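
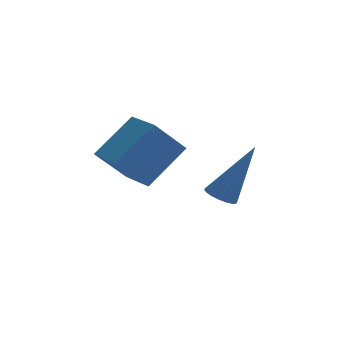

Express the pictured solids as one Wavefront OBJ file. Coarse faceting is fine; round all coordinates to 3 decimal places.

v -4.614 -1.949 -0.852
v -3.658 -1.108 0.213
v -3.778 -1.598 -1.879
v -2.822 -0.757 -0.814
v -3.918 -3.003 -0.646
v -2.962 -2.162 0.419
v -3.082 -2.652 -1.673
v -2.126 -1.811 -0.608
v -1.311 1.082 -3.973
v -0.835 1.101 -4.226
v -0.349 1.478 -2.127
v -0.91 1.33 -4.236
v -1.064 1.509 -4.194
v -1.268 1.603 -4.108
v -1.48 1.595 -3.995
v -1.659 1.485 -3.879
v -1.769 1.295 -3.781
v -1.788 1.063 -3.721
v -1.713 0.835 -3.711
v -1.559 0.656 -3.753
v -1.355 0.561 -3.839
v -1.143 0.57 -3.951
v -0.964 0.68 -4.068
v -0.854 0.869 -4.166
f 2 4 1
f 5 2 1
f 1 4 3
f 3 5 1
f 2 8 4
f 6 2 5
f 6 8 2
f 4 8 3
f 7 5 3
f 3 8 7
f 7 6 5
f 8 6 7
f 10 9 12
f 10 12 11
f 12 9 13
f 12 13 11
f 13 9 14
f 13 14 11
f 14 9 15
f 14 15 11
f 15 9 16
f 15 16 11
f 16 9 17
f 16 17 11
f 17 9 18
f 17 18 11
f 18 9 19
f 18 19 11
f 19 9 20
f 19 20 11
f 20 9 21
f 20 21 11
f 21 9 22
f 21 22 11
f 22 9 23
f 22 23 11
f 23 9 24
f 23 24 11
f 24 9 10
f 24 10 11



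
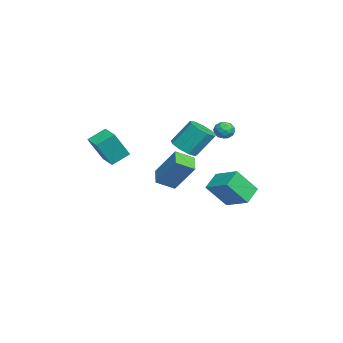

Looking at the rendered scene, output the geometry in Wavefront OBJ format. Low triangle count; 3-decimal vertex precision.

v 0.05 -0.414 -0.021
v 0.652 0.763 1.738
v -0.295 0.645 -0.611
v 0.307 1.821 1.148
v 1.193 -0.301 -0.488
v 1.795 0.875 1.271
v 0.848 0.757 -1.078
v 1.45 1.934 0.681
v 2.798 -3.075 1.823
v 2.271 -2.142 2.467
v 3.724 -2.474 1.708
v 3.198 -1.541 2.352
v 3.502 -3.839 3.508
v 2.976 -2.906 4.152
v 4.429 -3.238 3.393
v 3.902 -2.305 4.037
v -4.057 3.467 -4.188
v -3.61 2.246 -2.616
v -5.104 4.021 -3.46
v -4.657 2.8 -1.888
v -2.903 4.76 -3.512
v -2.456 3.539 -1.94
v -3.95 5.314 -2.784
v -3.503 4.093 -1.212
v 2.407 1.366 2.586
v 2.859 2.022 2.166
v 2.704 3.069 3.634
v 2.253 2.414 4.054
v 2.255 2.08 2.06
v 2.1 3.128 3.528
v 1.723 1.805 2.201
v 1.568 2.853 3.668
v 1.511 1.324 2.522
v 1.356 2.372 3.989
v 1.718 0.863 2.873
v 1.564 1.911 4.34
v 2.248 0.637 3.09
v 2.094 1.685 4.557
v 2.853 0.753 3.071
v 2.698 1.8 4.539
v 3.249 1.155 2.826
v 3.094 2.203 4.293
v 3.251 1.656 2.468
v 3.096 2.704 3.936
v -1.62 4.027 2.637
v -1.381 3.786 3.206
v -1.659 3.034 2.234
v -1.42 2.793 2.803
v -2.032 3.048 2.781
v -2.007 3.661 3.031
v -1.033 3.159 2.409
v -1.008 3.772 2.659
v -1.018 3.249 3.065
v -1.635 3.181 3.295
v -1.405 3.639 2.145
v -2.022 3.571 2.375
v -1.497 3.993 2.957
v -1.543 2.827 2.483
v -1.903 2.976 2.47
v -1.762 2.835 2.805
v -1.865 3.92 2.854
v -1.725 3.778 3.189
v -2.107 3.345 2.939
v -1.315 3.042 2.251
v -1.175 2.9 2.586
v -1.278 3.985 2.635
v -1.137 3.844 2.97
v -0.933 3.475 2.501
v -1.143 3.536 3.209
v -1.166 2.953 2.972
v -0.939 3.168 2.74
v -0.924 3.529 2.887
v -1.506 3.496 3.344
v -1.529 2.913 3.107
v -1.889 3.062 3.094
v -1.874 3.423 3.241
v -1.293 3.181 3.261
v -1.511 3.907 2.333
v -1.534 3.324 2.096
v -1.166 3.397 2.199
v -1.151 3.758 2.346
v -1.874 3.867 2.468
v -1.897 3.284 2.231
v -2.116 3.291 2.553
v -2.101 3.652 2.7
v -1.747 3.639 2.179
f 2 4 1
f 5 2 1
f 1 4 3
f 3 5 1
f 2 8 4
f 6 2 5
f 6 8 2
f 4 8 3
f 7 5 3
f 3 8 7
f 7 6 5
f 8 6 7
f 10 12 9
f 13 10 9
f 9 12 11
f 11 13 9
f 10 16 12
f 14 10 13
f 14 16 10
f 12 16 11
f 15 13 11
f 11 16 15
f 15 14 13
f 16 14 15
f 18 20 17
f 21 18 17
f 17 20 19
f 19 21 17
f 18 24 20
f 22 18 21
f 22 24 18
f 20 24 19
f 23 21 19
f 19 24 23
f 23 22 21
f 24 22 23
f 26 25 29
f 26 29 27
f 27 29 30
f 27 30 28
f 29 25 31
f 29 31 30
f 30 31 32
f 30 32 28
f 31 25 33
f 31 33 32
f 32 33 34
f 32 34 28
f 33 25 35
f 33 35 34
f 34 35 36
f 34 36 28
f 35 25 37
f 35 37 36
f 36 37 38
f 36 38 28
f 37 25 39
f 37 39 38
f 38 39 40
f 38 40 28
f 39 25 41
f 39 41 40
f 40 41 42
f 40 42 28
f 41 25 43
f 41 43 42
f 42 43 44
f 42 44 28
f 43 25 26
f 43 26 44
f 44 26 27
f 44 27 28
f 45 82 61
f 82 56 85
f 61 85 50
f 82 85 61
f 45 61 57
f 61 50 62
f 57 62 46
f 61 62 57
f 45 57 66
f 57 46 67
f 66 67 52
f 57 67 66
f 45 66 78
f 66 52 81
f 78 81 55
f 66 81 78
f 45 78 82
f 78 55 86
f 82 86 56
f 78 86 82
f 46 62 73
f 62 50 76
f 73 76 54
f 62 76 73
f 50 85 63
f 85 56 84
f 63 84 49
f 85 84 63
f 56 86 83
f 86 55 79
f 83 79 47
f 86 79 83
f 55 81 80
f 81 52 68
f 80 68 51
f 81 68 80
f 52 67 72
f 67 46 69
f 72 69 53
f 67 69 72
f 48 74 60
f 74 54 75
f 60 75 49
f 74 75 60
f 48 60 58
f 60 49 59
f 58 59 47
f 60 59 58
f 48 58 65
f 58 47 64
f 65 64 51
f 58 64 65
f 48 65 70
f 65 51 71
f 70 71 53
f 65 71 70
f 48 70 74
f 70 53 77
f 74 77 54
f 70 77 74
f 49 75 63
f 75 54 76
f 63 76 50
f 75 76 63
f 47 59 83
f 59 49 84
f 83 84 56
f 59 84 83
f 51 64 80
f 64 47 79
f 80 79 55
f 64 79 80
f 53 71 72
f 71 51 68
f 72 68 52
f 71 68 72
f 54 77 73
f 77 53 69
f 73 69 46
f 77 69 73



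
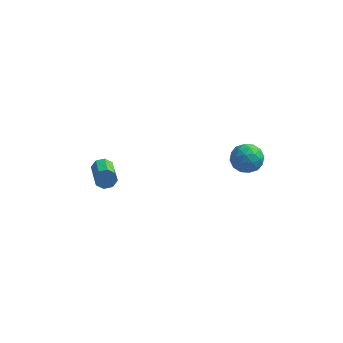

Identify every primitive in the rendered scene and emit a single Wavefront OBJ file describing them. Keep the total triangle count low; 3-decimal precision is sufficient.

v 2.935 1.091 -2.033
v 3.788 1.252 -2.46
v 2.532 0.128 -3.2
v 3.385 0.289 -3.627
v 3.345 -0.211 -2.799
v 3.594 0.384 -2.078
v 2.726 0.996 -3.582
v 2.975 1.591 -2.861
v 3.659 1.193 -3.417
v 4.041 0.447 -2.934
v 2.279 0.933 -2.726
v 2.661 0.187 -2.243
v 3.397 1.256 -2.144
v 2.923 0.124 -3.516
v 2.9 -0.17 -3.029
v 3.401 -0.075 -3.28
v 3.282 0.746 -1.92
v 3.784 0.841 -2.171
v 3.524 -0.019 -2.37
v 2.536 0.539 -3.489
v 3.038 0.634 -3.74
v 2.919 1.455 -2.38
v 3.42 1.55 -2.631
v 2.796 1.399 -3.29
v 3.822 1.316 -2.958
v 3.586 0.75 -3.643
v 3.198 1.165 -3.617
v 3.345 1.515 -3.193
v 4.047 0.877 -2.673
v 3.81 0.311 -3.359
v 3.787 0.018 -2.873
v 3.933 0.368 -2.449
v 3.971 0.843 -3.236
v 2.51 1.069 -2.301
v 2.273 0.503 -2.987
v 2.387 1.012 -3.211
v 2.533 1.362 -2.787
v 2.734 0.63 -2.017
v 2.498 0.064 -2.702
v 2.975 -0.135 -2.467
v 3.122 0.215 -2.043
v 2.349 0.537 -2.424
v -4.111 -1.534 -2.87
v -3.731 -1.63 -3.351
v -3.189 -3.201 -2.61
v -3.569 -3.106 -2.13
v -3.522 -1.391 -2.998
v -2.979 -2.963 -2.258
v -3.657 -1.236 -2.571
v -3.115 -2.808 -1.83
v -4.059 -1.256 -2.319
v -3.517 -2.828 -1.578
v -4.491 -1.439 -2.39
v -3.949 -3.01 -1.649
v -4.701 -1.677 -2.742
v -4.158 -3.249 -2.002
v -4.565 -1.832 -3.17
v -4.023 -3.404 -2.429
v -4.163 -1.812 -3.422
v -3.621 -3.384 -2.681
f 1 38 17
f 38 12 41
f 17 41 6
f 38 41 17
f 1 17 13
f 17 6 18
f 13 18 2
f 17 18 13
f 1 13 22
f 13 2 23
f 22 23 8
f 13 23 22
f 1 22 34
f 22 8 37
f 34 37 11
f 22 37 34
f 1 34 38
f 34 11 42
f 38 42 12
f 34 42 38
f 2 18 29
f 18 6 32
f 29 32 10
f 18 32 29
f 6 41 19
f 41 12 40
f 19 40 5
f 41 40 19
f 12 42 39
f 42 11 35
f 39 35 3
f 42 35 39
f 11 37 36
f 37 8 24
f 36 24 7
f 37 24 36
f 8 23 28
f 23 2 25
f 28 25 9
f 23 25 28
f 4 30 16
f 30 10 31
f 16 31 5
f 30 31 16
f 4 16 14
f 16 5 15
f 14 15 3
f 16 15 14
f 4 14 21
f 14 3 20
f 21 20 7
f 14 20 21
f 4 21 26
f 21 7 27
f 26 27 9
f 21 27 26
f 4 26 30
f 26 9 33
f 30 33 10
f 26 33 30
f 5 31 19
f 31 10 32
f 19 32 6
f 31 32 19
f 3 15 39
f 15 5 40
f 39 40 12
f 15 40 39
f 7 20 36
f 20 3 35
f 36 35 11
f 20 35 36
f 9 27 28
f 27 7 24
f 28 24 8
f 27 24 28
f 10 33 29
f 33 9 25
f 29 25 2
f 33 25 29
f 44 43 47
f 44 47 45
f 45 47 48
f 45 48 46
f 47 43 49
f 47 49 48
f 48 49 50
f 48 50 46
f 49 43 51
f 49 51 50
f 50 51 52
f 50 52 46
f 51 43 53
f 51 53 52
f 52 53 54
f 52 54 46
f 53 43 55
f 53 55 54
f 54 55 56
f 54 56 46
f 55 43 57
f 55 57 56
f 56 57 58
f 56 58 46
f 57 43 59
f 57 59 58
f 58 59 60
f 58 60 46
f 59 43 44
f 59 44 60
f 60 44 45
f 60 45 46



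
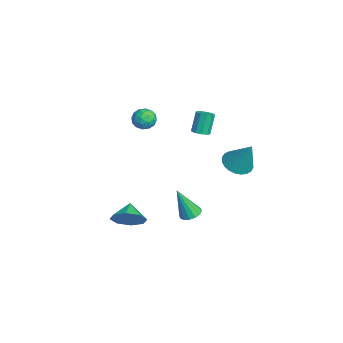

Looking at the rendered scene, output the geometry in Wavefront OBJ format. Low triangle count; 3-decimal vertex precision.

v -2.88 -0.963 1.038
v -2.281 -1.212 1.468
v -3.359 -2.128 1.032
v -2.76 -2.377 1.462
v -3.291 -1.9 1.773
v -2.994 -1.18 1.777
v -2.646 -2.16 0.723
v -2.349 -1.44 0.727
v -2.136 -1.952 1.273
v -2.535 -1.791 1.922
v -3.105 -1.549 0.578
v -3.504 -1.388 1.227
v -2.538 -0.986 1.254
v -3.102 -2.354 1.246
v -3.414 -2.074 1.429
v -3.061 -2.22 1.682
v -2.958 -0.967 1.435
v -2.605 -1.113 1.688
v -3.199 -1.517 1.867
v -3.035 -2.227 0.812
v -2.682 -2.373 1.065
v -2.579 -1.12 0.818
v -2.226 -1.266 1.071
v -2.441 -1.823 0.633
v -2.101 -1.567 1.392
v -2.383 -2.251 1.388
v -2.316 -2.123 0.954
v -2.141 -1.701 0.956
v -2.335 -1.472 1.773
v -2.617 -2.157 1.769
v -2.929 -1.876 1.952
v -2.755 -1.453 1.955
v -2.25 -1.907 1.659
v -3.023 -1.183 0.731
v -3.305 -1.868 0.727
v -2.885 -1.887 0.545
v -2.711 -1.464 0.548
v -3.257 -1.089 1.112
v -3.539 -1.773 1.108
v -3.499 -1.639 1.544
v -3.324 -1.217 1.546
v -3.39 -1.433 0.841
v 2.057 0.294 -3.597
v 2.712 0.154 -3.634
v 2.003 -0.474 -1.643
v 2.696 0.477 -3.507
v 2.509 0.751 -3.405
v 2.201 0.902 -3.354
v 1.855 0.891 -3.368
v 1.563 0.72 -3.443
v 1.403 0.435 -3.56
v 1.419 0.112 -3.686
v 1.606 -0.162 -3.789
v 1.914 -0.313 -3.84
v 2.26 -0.302 -3.826
v 2.552 -0.131 -3.75
v 1.468 3.001 -0.042
v 1.96 3.673 -0.499
v 2.252 3.639 1.742
v 1.644 3.852 -0.424
v 1.302 3.902 -0.291
v 0.984 3.815 -0.121
v 0.741 3.603 0.062
v 0.608 3.3 0.229
v 0.606 2.952 0.355
v 0.735 2.61 0.421
v 0.976 2.329 0.416
v 1.292 2.149 0.341
v 1.634 2.099 0.208
v 1.951 2.187 0.037
v 2.195 2.398 -0.145
v 2.328 2.701 -0.312
v 2.33 3.05 -0.438
v 2.2 3.391 -0.504
v -3.499 1.698 -0.625
v -2.964 1.674 -0.43
v -3.426 2.017 0.88
v -3.961 2.042 0.685
v -3.026 2.003 -0.538
v -3.487 2.347 0.771
v -3.268 2.216 -0.679
v -3.729 2.56 0.63
v -3.599 2.232 -0.8
v -4.06 2.575 0.51
v -3.892 2.043 -0.853
v -4.353 2.387 0.456
v -4.034 1.723 -0.82
v -4.496 2.066 0.49
v -3.973 1.393 -0.711
v -4.434 1.737 0.598
v -3.731 1.18 -0.57
v -4.192 1.524 0.739
v -3.4 1.165 -0.45
v -3.861 1.508 0.86
v -3.107 1.353 -0.396
v -3.568 1.697 0.913
v 4.349 -3.429 -2.062
v 4.846 -3.614 -1.191
v 3.371 -3.211 -1.458
v 4.883 -2.864 -1.402
v 4.607 -2.444 -2
v 4.18 -2.601 -2.634
v 3.852 -3.244 -2.933
v 3.815 -3.994 -2.722
v 4.091 -4.414 -2.124
v 4.518 -4.256 -1.49
f 1 38 17
f 38 12 41
f 17 41 6
f 38 41 17
f 1 17 13
f 17 6 18
f 13 18 2
f 17 18 13
f 1 13 22
f 13 2 23
f 22 23 8
f 13 23 22
f 1 22 34
f 22 8 37
f 34 37 11
f 22 37 34
f 1 34 38
f 34 11 42
f 38 42 12
f 34 42 38
f 2 18 29
f 18 6 32
f 29 32 10
f 18 32 29
f 6 41 19
f 41 12 40
f 19 40 5
f 41 40 19
f 12 42 39
f 42 11 35
f 39 35 3
f 42 35 39
f 11 37 36
f 37 8 24
f 36 24 7
f 37 24 36
f 8 23 28
f 23 2 25
f 28 25 9
f 23 25 28
f 4 30 16
f 30 10 31
f 16 31 5
f 30 31 16
f 4 16 14
f 16 5 15
f 14 15 3
f 16 15 14
f 4 14 21
f 14 3 20
f 21 20 7
f 14 20 21
f 4 21 26
f 21 7 27
f 26 27 9
f 21 27 26
f 4 26 30
f 26 9 33
f 30 33 10
f 26 33 30
f 5 31 19
f 31 10 32
f 19 32 6
f 31 32 19
f 3 15 39
f 15 5 40
f 39 40 12
f 15 40 39
f 7 20 36
f 20 3 35
f 36 35 11
f 20 35 36
f 9 27 28
f 27 7 24
f 28 24 8
f 27 24 28
f 10 33 29
f 33 9 25
f 29 25 2
f 33 25 29
f 44 43 46
f 44 46 45
f 46 43 47
f 46 47 45
f 47 43 48
f 47 48 45
f 48 43 49
f 48 49 45
f 49 43 50
f 49 50 45
f 50 43 51
f 50 51 45
f 51 43 52
f 51 52 45
f 52 43 53
f 52 53 45
f 53 43 54
f 53 54 45
f 54 43 55
f 54 55 45
f 55 43 56
f 55 56 45
f 56 43 44
f 56 44 45
f 58 57 60
f 58 60 59
f 60 57 61
f 60 61 59
f 61 57 62
f 61 62 59
f 62 57 63
f 62 63 59
f 63 57 64
f 63 64 59
f 64 57 65
f 64 65 59
f 65 57 66
f 65 66 59
f 66 57 67
f 66 67 59
f 67 57 68
f 67 68 59
f 68 57 69
f 68 69 59
f 69 57 70
f 69 70 59
f 70 57 71
f 70 71 59
f 71 57 72
f 71 72 59
f 72 57 73
f 72 73 59
f 73 57 74
f 73 74 59
f 74 57 58
f 74 58 59
f 76 75 79
f 76 79 77
f 77 79 80
f 77 80 78
f 79 75 81
f 79 81 80
f 80 81 82
f 80 82 78
f 81 75 83
f 81 83 82
f 82 83 84
f 82 84 78
f 83 75 85
f 83 85 84
f 84 85 86
f 84 86 78
f 85 75 87
f 85 87 86
f 86 87 88
f 86 88 78
f 87 75 89
f 87 89 88
f 88 89 90
f 88 90 78
f 89 75 91
f 89 91 90
f 90 91 92
f 90 92 78
f 91 75 93
f 91 93 92
f 92 93 94
f 92 94 78
f 93 75 95
f 93 95 94
f 94 95 96
f 94 96 78
f 95 75 76
f 95 76 96
f 96 76 77
f 96 77 78
f 98 97 100
f 98 100 99
f 100 97 101
f 100 101 99
f 101 97 102
f 101 102 99
f 102 97 103
f 102 103 99
f 103 97 104
f 103 104 99
f 104 97 105
f 104 105 99
f 105 97 106
f 105 106 99
f 106 97 98
f 106 98 99



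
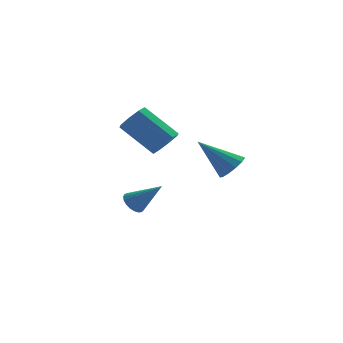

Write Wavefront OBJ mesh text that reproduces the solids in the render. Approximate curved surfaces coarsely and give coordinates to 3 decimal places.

v -1.76 3.69 -2.725
v -1.296 3.808 -3.087
v -0.7 3.05 -1.575
v -1.313 4.019 -2.954
v -1.407 4.172 -2.781
v -1.562 4.243 -2.599
v -1.752 4.218 -2.439
v -1.943 4.101 -2.328
v -2.102 3.914 -2.286
v -2.202 3.688 -2.319
v -2.225 3.462 -2.423
v -2.169 3.276 -2.579
v -2.041 3.161 -2.761
v -1.865 3.138 -2.936
v -1.67 3.211 -3.075
v -1.492 3.366 -3.153
v -1.359 3.577 -3.157
v 1.278 -0.643 0.96
v 1.744 -0.772 1.48
v 0.022 -0.017 2.24
v 1.81 -0.396 1.36
v 1.707 -0.099 1.114
v 1.468 0.026 0.818
v 1.168 -0.062 0.568
v 0.904 -0.334 0.442
v 0.758 -0.705 0.48
v 0.778 -1.056 0.671
v 0.956 -1.276 0.953
v 1.237 -1.295 1.238
v 1.53 -1.107 1.434
v -1.062 0.808 1.893
v -0.553 0.773 2.415
v -1.708 1.737 3.608
v -2.218 1.772 3.087
v -0.502 1.229 2.096
v -1.657 2.193 3.29
v -0.779 1.439 1.659
v -1.934 2.402 2.852
v -1.222 1.279 1.359
v -2.377 2.242 2.552
v -1.572 0.843 1.372
v -2.727 1.807 2.565
v -1.623 0.387 1.69
v -2.778 1.351 2.884
v -1.346 0.178 2.128
v -2.501 1.141 3.321
v -0.903 0.338 2.428
v -2.058 1.301 3.621
f 2 1 4
f 2 4 3
f 4 1 5
f 4 5 3
f 5 1 6
f 5 6 3
f 6 1 7
f 6 7 3
f 7 1 8
f 7 8 3
f 8 1 9
f 8 9 3
f 9 1 10
f 9 10 3
f 10 1 11
f 10 11 3
f 11 1 12
f 11 12 3
f 12 1 13
f 12 13 3
f 13 1 14
f 13 14 3
f 14 1 15
f 14 15 3
f 15 1 16
f 15 16 3
f 16 1 17
f 16 17 3
f 17 1 2
f 17 2 3
f 19 18 21
f 19 21 20
f 21 18 22
f 21 22 20
f 22 18 23
f 22 23 20
f 23 18 24
f 23 24 20
f 24 18 25
f 24 25 20
f 25 18 26
f 25 26 20
f 26 18 27
f 26 27 20
f 27 18 28
f 27 28 20
f 28 18 29
f 28 29 20
f 29 18 30
f 29 30 20
f 30 18 19
f 30 19 20
f 32 31 35
f 32 35 33
f 33 35 36
f 33 36 34
f 35 31 37
f 35 37 36
f 36 37 38
f 36 38 34
f 37 31 39
f 37 39 38
f 38 39 40
f 38 40 34
f 39 31 41
f 39 41 40
f 40 41 42
f 40 42 34
f 41 31 43
f 41 43 42
f 42 43 44
f 42 44 34
f 43 31 45
f 43 45 44
f 44 45 46
f 44 46 34
f 45 31 47
f 45 47 46
f 46 47 48
f 46 48 34
f 47 31 32
f 47 32 48
f 48 32 33
f 48 33 34



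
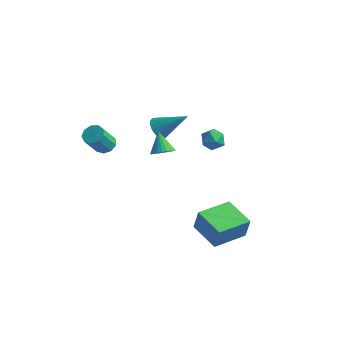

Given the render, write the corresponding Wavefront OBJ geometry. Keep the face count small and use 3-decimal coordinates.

v -2.832 -1.455 0.957
v -2.231 -1.7 0.836
v -2.327 -2.59 2.162
v -2.928 -2.345 2.283
v -2.198 -1.327 1.089
v -2.294 -2.217 2.415
v -2.461 -1.014 1.28
v -2.558 -1.904 2.606
v -2.898 -0.907 1.32
v -2.995 -1.798 2.646
v -3.304 -1.057 1.19
v -3.4 -1.947 2.516
v -3.489 -1.393 0.951
v -3.585 -2.283 2.277
v -3.366 -1.757 0.715
v -3.463 -2.648 2.041
v -2.994 -1.981 0.592
v -3.09 -2.871 1.918
v -2.545 -1.958 0.64
v -2.642 -2.848 1.966
v 2.165 -0.129 -4.344
v 2.463 -0.118 -2.986
v 2.719 1.912 -4.483
v 3.018 1.924 -3.125
v 3.962 -0.644 -4.735
v 4.261 -0.632 -3.377
v 4.517 1.398 -4.874
v 4.815 1.409 -3.516
v -0.439 0.508 0.225
v -0.15 0.053 0.671
v -1.201 1.072 1.295
v 0.026 0.261 0.686
v 0.131 0.507 0.631
v 0.149 0.753 0.515
v 0.078 0.962 0.354
v -0.072 1.102 0.173
v -0.278 1.151 0.001
v -0.508 1.102 -0.138
v -0.728 0.963 -0.221
v -0.904 0.755 -0.236
v -1.009 0.509 -0.182
v -1.027 0.262 -0.065
v -0.955 0.054 0.096
v -0.805 -0.086 0.277
v -0.6 -0.135 0.449
v -0.369 -0.087 0.588
v 3.096 0.365 3.909
v 3.553 0.559 3.366
v 3.207 -0.779 3.594
v 3.664 -0.585 3.051
v 3.878 -0.52 3.752
v 3.809 0.187 3.947
v 2.951 -0.407 3.013
v 2.882 0.3 3.208
v 3.463 0.082 2.812
v 4.036 0.012 3.268
v 2.724 -0.232 3.692
v 3.297 -0.302 4.148
v -2.532 2.782 -0.115
v -2.028 2.743 -0.682
v -1.048 3.498 1.155
v -2.152 3.056 -0.713
v -2.352 3.315 -0.626
v -2.587 3.468 -0.437
v -2.812 3.485 -0.185
v -2.981 3.363 0.082
v -3.061 3.125 0.309
v -3.036 2.82 0.453
v -2.911 2.507 0.484
v -2.712 2.249 0.396
v -2.476 2.096 0.208
v -2.252 2.079 -0.045
v -2.083 2.201 -0.311
v -2.003 2.438 -0.539
f 2 1 5
f 2 5 3
f 3 5 6
f 3 6 4
f 5 1 7
f 5 7 6
f 6 7 8
f 6 8 4
f 7 1 9
f 7 9 8
f 8 9 10
f 8 10 4
f 9 1 11
f 9 11 10
f 10 11 12
f 10 12 4
f 11 1 13
f 11 13 12
f 12 13 14
f 12 14 4
f 13 1 15
f 13 15 14
f 14 15 16
f 14 16 4
f 15 1 17
f 15 17 16
f 16 17 18
f 16 18 4
f 17 1 19
f 17 19 18
f 18 19 20
f 18 20 4
f 19 1 2
f 19 2 20
f 20 2 3
f 20 3 4
f 22 24 21
f 25 22 21
f 21 24 23
f 23 25 21
f 22 28 24
f 26 22 25
f 26 28 22
f 24 28 23
f 27 25 23
f 23 28 27
f 27 26 25
f 28 26 27
f 30 29 32
f 30 32 31
f 32 29 33
f 32 33 31
f 33 29 34
f 33 34 31
f 34 29 35
f 34 35 31
f 35 29 36
f 35 36 31
f 36 29 37
f 36 37 31
f 37 29 38
f 37 38 31
f 38 29 39
f 38 39 31
f 39 29 40
f 39 40 31
f 40 29 41
f 40 41 31
f 41 29 42
f 41 42 31
f 42 29 43
f 42 43 31
f 43 29 44
f 43 44 31
f 44 29 45
f 44 45 31
f 45 29 46
f 45 46 31
f 46 29 30
f 46 30 31
f 47 58 52
f 47 52 48
f 47 48 54
f 47 54 57
f 47 57 58
f 48 52 56
f 52 58 51
f 58 57 49
f 57 54 53
f 54 48 55
f 50 56 51
f 50 51 49
f 50 49 53
f 50 53 55
f 50 55 56
f 51 56 52
f 49 51 58
f 53 49 57
f 55 53 54
f 56 55 48
f 60 59 62
f 60 62 61
f 62 59 63
f 62 63 61
f 63 59 64
f 63 64 61
f 64 59 65
f 64 65 61
f 65 59 66
f 65 66 61
f 66 59 67
f 66 67 61
f 67 59 68
f 67 68 61
f 68 59 69
f 68 69 61
f 69 59 70
f 69 70 61
f 70 59 71
f 70 71 61
f 71 59 72
f 71 72 61
f 72 59 73
f 72 73 61
f 73 59 74
f 73 74 61
f 74 59 60
f 74 60 61



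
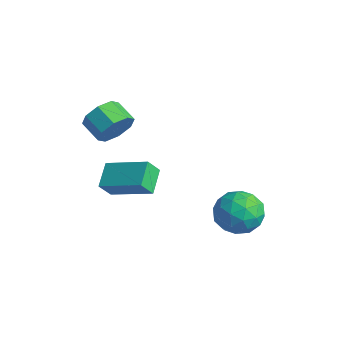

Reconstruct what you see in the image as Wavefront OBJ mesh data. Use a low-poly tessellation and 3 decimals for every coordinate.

v 0.677 3.233 -2.538
v 1.63 3.599 -2.866
v 1.47 1.981 -1.634
v 2.423 2.347 -1.962
v 1.832 2.926 -1.279
v 1.342 3.7 -1.838
v 1.758 1.88 -2.662
v 1.268 2.654 -3.221
v 2.298 2.763 -2.943
v 2.344 3.41 -2.088
v 0.756 2.17 -2.412
v 0.802 2.817 -1.557
v 1.084 3.526 -2.781
v 2.016 2.054 -1.719
v 1.669 2.395 -1.317
v 2.229 2.61 -1.51
v 0.915 3.585 -2.177
v 1.475 3.8 -2.37
v 1.594 3.405 -1.437
v 1.625 1.78 -2.13
v 2.185 1.995 -2.323
v 0.871 2.97 -2.99
v 1.431 3.185 -3.183
v 1.506 2.175 -3.063
v 2.037 3.25 -3.019
v 2.503 2.514 -2.488
v 2.112 2.24 -2.899
v 1.824 2.694 -3.228
v 2.064 3.63 -2.517
v 2.53 2.894 -1.986
v 2.182 3.234 -1.584
v 1.895 3.689 -1.913
v 2.456 3.138 -2.562
v 0.57 2.686 -2.514
v 1.036 1.95 -1.983
v 1.205 1.891 -2.587
v 0.918 2.346 -2.916
v 0.597 3.066 -2.012
v 1.063 2.33 -1.481
v 1.276 2.886 -1.272
v 0.988 3.34 -1.601
v 0.644 2.442 -1.938
v -2.557 -0.076 1.227
v -2.194 -0.409 1.933
v -3.161 -0.516 2.378
v -3.523 -0.184 1.673
v -2.253 0.246 1.964
v -3.219 0.138 2.41
v -2.489 0.712 1.564
v -3.456 0.605 2.01
v -2.765 0.716 0.967
v -3.732 0.609 1.412
v -2.919 0.256 0.522
v -3.886 0.149 0.967
v -2.861 -0.398 0.49
v -3.827 -0.506 0.936
v -2.624 -0.865 0.89
v -3.591 -0.972 1.336
v -2.348 -0.869 1.488
v -3.315 -0.976 1.933
v -2.521 -0.953 -1.705
v -3.233 -0.173 -1.094
v -2.538 -0.395 -2.436
v -3.25 0.385 -1.826
v -0.93 -0.025 -1.034
v -1.642 0.755 -0.424
v -0.947 0.533 -1.766
v -1.659 1.313 -1.155
f 1 38 17
f 38 12 41
f 17 41 6
f 38 41 17
f 1 17 13
f 17 6 18
f 13 18 2
f 17 18 13
f 1 13 22
f 13 2 23
f 22 23 8
f 13 23 22
f 1 22 34
f 22 8 37
f 34 37 11
f 22 37 34
f 1 34 38
f 34 11 42
f 38 42 12
f 34 42 38
f 2 18 29
f 18 6 32
f 29 32 10
f 18 32 29
f 6 41 19
f 41 12 40
f 19 40 5
f 41 40 19
f 12 42 39
f 42 11 35
f 39 35 3
f 42 35 39
f 11 37 36
f 37 8 24
f 36 24 7
f 37 24 36
f 8 23 28
f 23 2 25
f 28 25 9
f 23 25 28
f 4 30 16
f 30 10 31
f 16 31 5
f 30 31 16
f 4 16 14
f 16 5 15
f 14 15 3
f 16 15 14
f 4 14 21
f 14 3 20
f 21 20 7
f 14 20 21
f 4 21 26
f 21 7 27
f 26 27 9
f 21 27 26
f 4 26 30
f 26 9 33
f 30 33 10
f 26 33 30
f 5 31 19
f 31 10 32
f 19 32 6
f 31 32 19
f 3 15 39
f 15 5 40
f 39 40 12
f 15 40 39
f 7 20 36
f 20 3 35
f 36 35 11
f 20 35 36
f 9 27 28
f 27 7 24
f 28 24 8
f 27 24 28
f 10 33 29
f 33 9 25
f 29 25 2
f 33 25 29
f 44 43 47
f 44 47 45
f 45 47 48
f 45 48 46
f 47 43 49
f 47 49 48
f 48 49 50
f 48 50 46
f 49 43 51
f 49 51 50
f 50 51 52
f 50 52 46
f 51 43 53
f 51 53 52
f 52 53 54
f 52 54 46
f 53 43 55
f 53 55 54
f 54 55 56
f 54 56 46
f 55 43 57
f 55 57 56
f 56 57 58
f 56 58 46
f 57 43 59
f 57 59 58
f 58 59 60
f 58 60 46
f 59 43 44
f 59 44 60
f 60 44 45
f 60 45 46
f 62 64 61
f 65 62 61
f 61 64 63
f 63 65 61
f 62 68 64
f 66 62 65
f 66 68 62
f 64 68 63
f 67 65 63
f 63 68 67
f 67 66 65
f 68 66 67



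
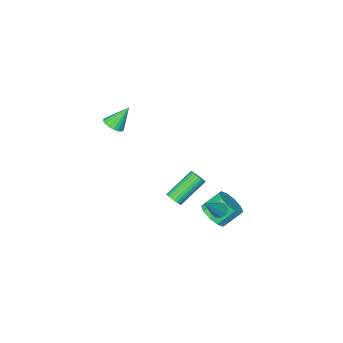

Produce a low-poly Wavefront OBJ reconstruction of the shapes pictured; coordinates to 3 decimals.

v 0.876 0.583 -0.551
v 1.197 0.536 -0.131
v -0.395 0.75 1.11
v -0.716 0.797 0.691
v 1.2 0.741 -0.162
v -0.392 0.955 1.079
v 1.154 0.921 -0.252
v -0.438 1.135 0.989
v 1.066 1.05 -0.387
v -0.526 1.264 0.854
v 0.949 1.108 -0.548
v -0.643 1.322 0.693
v 0.821 1.086 -0.708
v -0.771 1.3 0.533
v 0.701 0.987 -0.845
v -0.891 1.201 0.396
v 0.608 0.827 -0.937
v -0.984 1.041 0.304
v 0.555 0.63 -0.97
v -1.037 0.844 0.271
v 0.552 0.425 -0.939
v -1.04 0.639 0.302
v 0.598 0.245 -0.849
v -0.994 0.459 0.392
v 0.686 0.116 -0.714
v -0.906 0.33 0.527
v 0.803 0.058 -0.553
v -0.789 0.272 0.688
v 0.931 0.08 -0.393
v -0.661 0.294 0.848
v 1.051 0.179 -0.256
v -0.541 0.393 0.985
v 1.144 0.339 -0.164
v -0.448 0.553 1.077
v -2.176 0.942 -3.009
v -1.811 0.704 -3.31
v -0.864 1.118 -1.551
v -1.8 1.062 -3.362
v -1.966 1.364 -3.25
v -2.23 1.469 -3.025
v -2.469 1.327 -2.792
v -2.571 1.004 -2.661
v -2.489 0.653 -2.693
v -2.26 0.437 -2.873
v -1.992 0.457 -3.116
v -2.612 -0.012 -4.356
v -1.928 -0.093 -3.659
v -2.843 0.372 -2.707
v -3.528 0.452 -3.404
v -1.891 0.464 -3.895
v -2.806 0.929 -2.943
v -2.129 0.839 -4.307
v -3.044 1.303 -3.354
v -2.552 0.889 -4.737
v -3.467 1.353 -3.785
v -2.998 0.594 -5.022
v -3.913 1.059 -4.07
v -3.297 0.068 -5.053
v -4.212 0.533 -4.101
v -3.334 -0.489 -4.817
v -4.249 -0.024 -3.865
v -3.096 -0.863 -4.406
v -4.011 -0.399 -3.453
v -2.673 -0.913 -3.975
v -3.588 -0.449 -3.023
v -2.227 -0.619 -3.69
v -3.142 -0.154 -2.738
v 1.143 -4.194 3.061
v 1.626 -4.473 3.45
v 0.337 -3.806 4.339
v 1.719 -4.186 3.421
v 1.698 -3.901 3.322
v 1.567 -3.675 3.17
v 1.352 -3.551 2.997
v 1.096 -3.554 2.837
v 0.848 -3.684 2.72
v 0.659 -3.916 2.672
v 0.566 -4.202 2.7
v 0.587 -4.487 2.8
v 0.718 -4.714 2.951
v 0.933 -4.838 3.125
v 1.19 -4.835 3.285
v 1.437 -4.704 3.401
f 2 1 5
f 2 5 3
f 3 5 6
f 3 6 4
f 5 1 7
f 5 7 6
f 6 7 8
f 6 8 4
f 7 1 9
f 7 9 8
f 8 9 10
f 8 10 4
f 9 1 11
f 9 11 10
f 10 11 12
f 10 12 4
f 11 1 13
f 11 13 12
f 12 13 14
f 12 14 4
f 13 1 15
f 13 15 14
f 14 15 16
f 14 16 4
f 15 1 17
f 15 17 16
f 16 17 18
f 16 18 4
f 17 1 19
f 17 19 18
f 18 19 20
f 18 20 4
f 19 1 21
f 19 21 20
f 20 21 22
f 20 22 4
f 21 1 23
f 21 23 22
f 22 23 24
f 22 24 4
f 23 1 25
f 23 25 24
f 24 25 26
f 24 26 4
f 25 1 27
f 25 27 26
f 26 27 28
f 26 28 4
f 27 1 29
f 27 29 28
f 28 29 30
f 28 30 4
f 29 1 31
f 29 31 30
f 30 31 32
f 30 32 4
f 31 1 33
f 31 33 32
f 32 33 34
f 32 34 4
f 33 1 2
f 33 2 34
f 34 2 3
f 34 3 4
f 36 35 38
f 36 38 37
f 38 35 39
f 38 39 37
f 39 35 40
f 39 40 37
f 40 35 41
f 40 41 37
f 41 35 42
f 41 42 37
f 42 35 43
f 42 43 37
f 43 35 44
f 43 44 37
f 44 35 45
f 44 45 37
f 45 35 36
f 45 36 37
f 47 46 50
f 47 50 48
f 48 50 51
f 48 51 49
f 50 46 52
f 50 52 51
f 51 52 53
f 51 53 49
f 52 46 54
f 52 54 53
f 53 54 55
f 53 55 49
f 54 46 56
f 54 56 55
f 55 56 57
f 55 57 49
f 56 46 58
f 56 58 57
f 57 58 59
f 57 59 49
f 58 46 60
f 58 60 59
f 59 60 61
f 59 61 49
f 60 46 62
f 60 62 61
f 61 62 63
f 61 63 49
f 62 46 64
f 62 64 63
f 63 64 65
f 63 65 49
f 64 46 66
f 64 66 65
f 65 66 67
f 65 67 49
f 66 46 47
f 66 47 67
f 67 47 48
f 67 48 49
f 69 68 71
f 69 71 70
f 71 68 72
f 71 72 70
f 72 68 73
f 72 73 70
f 73 68 74
f 73 74 70
f 74 68 75
f 74 75 70
f 75 68 76
f 75 76 70
f 76 68 77
f 76 77 70
f 77 68 78
f 77 78 70
f 78 68 79
f 78 79 70
f 79 68 80
f 79 80 70
f 80 68 81
f 80 81 70
f 81 68 82
f 81 82 70
f 82 68 83
f 82 83 70
f 83 68 69
f 83 69 70



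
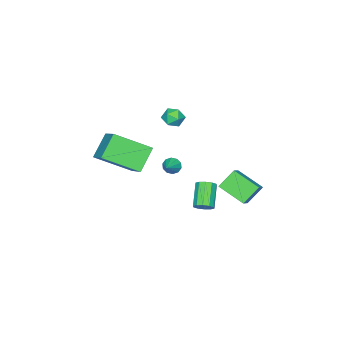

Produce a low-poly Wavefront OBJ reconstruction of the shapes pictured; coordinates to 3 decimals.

v -2.177 2.232 -4.032
v -3.026 2.572 -3.121
v -2.294 3.754 -4.709
v -3.143 4.094 -3.799
v -1.337 2.586 -3.381
v -2.186 2.926 -2.471
v -1.454 4.108 -4.059
v -2.303 4.448 -3.148
v 0.51 1.011 -1.445
v 0.794 0.908 -1.856
v 1.45 1.409 -0.895
v 0.686 1.202 -1.884
v 0.51 1.424 -1.745
v 0.335 1.488 -1.491
v 0.226 1.37 -1.22
v 0.226 1.114 -1.035
v 0.334 0.82 -1.006
v 0.509 0.598 -1.146
v 0.685 0.534 -1.4
v 0.794 0.652 -1.671
v 0.886 1.726 2.596
v 1.22 1.302 2.231
v 0.04 1.098 2.549
v 0.374 0.674 2.184
v 0.529 0.757 2.812
v 1.052 1.145 2.841
v 0.208 1.255 1.939
v 0.731 1.643 1.968
v 0.801 1.011 1.825
v 1 0.703 2.365
v 0.26 1.697 2.415
v 0.459 1.389 2.955
v 2.144 0.551 0.679
v 3.048 1.884 1.743
v 3.241 0.675 -0.409
v 4.145 2.008 0.655
v 3.275 -0.988 1.645
v 4.179 0.345 2.709
v 4.372 -0.864 0.557
v 5.276 0.469 1.621
v 1.172 3.592 -3.026
v 1.583 3.464 -2.684
v 0.62 2.86 -1.752
v 0.208 2.988 -2.094
v 1.469 3.774 -2.6
v 0.506 3.169 -1.669
v 1.242 4.014 -2.679
v 0.279 3.409 -1.748
v 0.988 4.093 -2.891
v 0.025 3.488 -1.959
v 0.804 3.981 -3.154
v -0.159 3.376 -2.222
v 0.76 3.72 -3.368
v -0.203 3.116 -2.436
v 0.874 3.411 -3.451
v -0.089 2.806 -2.52
v 1.101 3.171 -3.372
v 0.138 2.566 -2.441
v 1.355 3.092 -3.161
v 0.392 2.487 -2.229
v 1.539 3.204 -2.898
v 0.576 2.599 -1.966
f 2 4 1
f 5 2 1
f 1 4 3
f 3 5 1
f 2 8 4
f 6 2 5
f 6 8 2
f 4 8 3
f 7 5 3
f 3 8 7
f 7 6 5
f 8 6 7
f 10 9 12
f 10 12 11
f 12 9 13
f 12 13 11
f 13 9 14
f 13 14 11
f 14 9 15
f 14 15 11
f 15 9 16
f 15 16 11
f 16 9 17
f 16 17 11
f 17 9 18
f 17 18 11
f 18 9 19
f 18 19 11
f 19 9 20
f 19 20 11
f 20 9 10
f 20 10 11
f 21 32 26
f 21 26 22
f 21 22 28
f 21 28 31
f 21 31 32
f 22 26 30
f 26 32 25
f 32 31 23
f 31 28 27
f 28 22 29
f 24 30 25
f 24 25 23
f 24 23 27
f 24 27 29
f 24 29 30
f 25 30 26
f 23 25 32
f 27 23 31
f 29 27 28
f 30 29 22
f 34 36 33
f 37 34 33
f 33 36 35
f 35 37 33
f 34 40 36
f 38 34 37
f 38 40 34
f 36 40 35
f 39 37 35
f 35 40 39
f 39 38 37
f 40 38 39
f 42 41 45
f 42 45 43
f 43 45 46
f 43 46 44
f 45 41 47
f 45 47 46
f 46 47 48
f 46 48 44
f 47 41 49
f 47 49 48
f 48 49 50
f 48 50 44
f 49 41 51
f 49 51 50
f 50 51 52
f 50 52 44
f 51 41 53
f 51 53 52
f 52 53 54
f 52 54 44
f 53 41 55
f 53 55 54
f 54 55 56
f 54 56 44
f 55 41 57
f 55 57 56
f 56 57 58
f 56 58 44
f 57 41 59
f 57 59 58
f 58 59 60
f 58 60 44
f 59 41 61
f 59 61 60
f 60 61 62
f 60 62 44
f 61 41 42
f 61 42 62
f 62 42 43
f 62 43 44



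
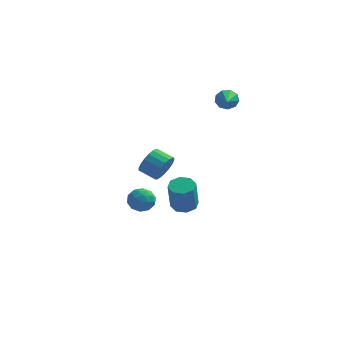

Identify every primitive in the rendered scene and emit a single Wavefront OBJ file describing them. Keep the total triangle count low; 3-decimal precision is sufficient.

v -1.346 -1.387 -2.911
v -0.653 -1.172 -2.83
v -0.701 -1.658 -1.128
v -1.394 -1.873 -1.209
v -1.018 -0.762 -2.723
v -1.066 -1.248 -1.022
v -1.575 -0.719 -2.726
v -1.623 -1.205 -1.025
v -1.998 -1.067 -2.837
v -2.046 -1.553 -1.136
v -2.039 -1.602 -2.992
v -2.087 -2.088 -1.29
v -1.674 -2.012 -3.098
v -1.722 -2.498 -1.397
v -1.117 -2.055 -3.095
v -1.165 -2.541 -1.394
v -0.694 -1.707 -2.984
v -0.742 -2.193 -1.283
v 0.339 1.663 3.31
v 0.807 1.558 2.886
v 0.541 0.297 3.87
v 0.973 1.732 3.251
v 0.843 1.874 3.644
v 0.477 1.917 3.881
v 0.047 1.841 3.851
v -0.246 1.682 3.567
v -0.266 1.514 3.164
v -0.002 1.415 2.828
v 0.422 1.433 2.719
v -2.026 -3.222 0.751
v -1.667 -3.021 1.46
v -2.554 -2.697 1.818
v -2.914 -2.898 1.109
v -1.635 -2.716 1.264
v -2.522 -2.391 1.621
v -1.68 -2.51 0.965
v -2.567 -2.186 1.323
v -1.794 -2.446 0.625
v -2.681 -2.122 0.982
v -1.954 -2.535 0.309
v -2.841 -2.211 0.666
v -2.128 -2.761 0.081
v -3.015 -2.437 0.438
v -2.282 -3.078 -0.014
v -3.169 -2.753 0.343
v -2.386 -3.423 0.042
v -3.273 -3.099 0.4
v -2.418 -3.729 0.239
v -3.305 -3.404 0.596
v -2.373 -3.934 0.537
v -3.26 -3.61 0.895
v -2.259 -3.998 0.878
v -3.146 -3.674 1.235
v -2.099 -3.909 1.194
v -2.986 -3.585 1.551
v -1.925 -3.683 1.422
v -2.812 -3.359 1.779
v -1.771 -3.367 1.517
v -2.658 -3.042 1.874
v -4.652 0.527 -3.985
v -4.161 0.849 -3.427
v -3.679 -0.249 -4.393
v -3.188 0.073 -3.835
v -3.806 -0.399 -3.608
v -4.407 0.08 -3.356
v -3.433 0.52 -4.464
v -4.034 0.999 -4.212
v -3.408 0.844 -3.723
v -3.639 0.276 -3.194
v -4.201 0.324 -4.626
v -4.432 -0.244 -4.097
v -4.492 0.756 -3.67
v -3.348 -0.156 -4.15
v -3.711 -0.433 -4.017
v -3.423 -0.245 -3.688
v -4.637 0.305 -3.628
v -4.348 0.493 -3.3
v -4.139 -0.24 -3.407
v -3.492 0.107 -4.52
v -3.203 0.295 -4.192
v -4.417 0.845 -4.132
v -4.129 1.033 -3.803
v -3.701 0.84 -4.413
v -3.761 0.942 -3.516
v -3.189 0.486 -3.756
v -3.333 0.749 -4.126
v -3.686 1.031 -3.977
v -3.896 0.608 -3.205
v -3.324 0.152 -3.445
v -3.687 -0.125 -3.311
v -4.041 0.157 -3.163
v -3.454 0.606 -3.379
v -4.516 0.448 -4.375
v -3.944 -0.008 -4.615
v -3.799 0.443 -4.657
v -4.153 0.725 -4.509
v -4.651 0.114 -4.064
v -4.079 -0.342 -4.304
v -4.154 -0.431 -3.843
v -4.507 -0.149 -3.694
v -4.386 -0.006 -4.441
f 2 1 5
f 2 5 3
f 3 5 6
f 3 6 4
f 5 1 7
f 5 7 6
f 6 7 8
f 6 8 4
f 7 1 9
f 7 9 8
f 8 9 10
f 8 10 4
f 9 1 11
f 9 11 10
f 10 11 12
f 10 12 4
f 11 1 13
f 11 13 12
f 12 13 14
f 12 14 4
f 13 1 15
f 13 15 14
f 14 15 16
f 14 16 4
f 15 1 17
f 15 17 16
f 16 17 18
f 16 18 4
f 17 1 2
f 17 2 18
f 18 2 3
f 18 3 4
f 20 19 22
f 20 22 21
f 22 19 23
f 22 23 21
f 23 19 24
f 23 24 21
f 24 19 25
f 24 25 21
f 25 19 26
f 25 26 21
f 26 19 27
f 26 27 21
f 27 19 28
f 27 28 21
f 28 19 29
f 28 29 21
f 29 19 20
f 29 20 21
f 31 30 34
f 31 34 32
f 32 34 35
f 32 35 33
f 34 30 36
f 34 36 35
f 35 36 37
f 35 37 33
f 36 30 38
f 36 38 37
f 37 38 39
f 37 39 33
f 38 30 40
f 38 40 39
f 39 40 41
f 39 41 33
f 40 30 42
f 40 42 41
f 41 42 43
f 41 43 33
f 42 30 44
f 42 44 43
f 43 44 45
f 43 45 33
f 44 30 46
f 44 46 45
f 45 46 47
f 45 47 33
f 46 30 48
f 46 48 47
f 47 48 49
f 47 49 33
f 48 30 50
f 48 50 49
f 49 50 51
f 49 51 33
f 50 30 52
f 50 52 51
f 51 52 53
f 51 53 33
f 52 30 54
f 52 54 53
f 53 54 55
f 53 55 33
f 54 30 56
f 54 56 55
f 55 56 57
f 55 57 33
f 56 30 58
f 56 58 57
f 57 58 59
f 57 59 33
f 58 30 31
f 58 31 59
f 59 31 32
f 59 32 33
f 60 97 76
f 97 71 100
f 76 100 65
f 97 100 76
f 60 76 72
f 76 65 77
f 72 77 61
f 76 77 72
f 60 72 81
f 72 61 82
f 81 82 67
f 72 82 81
f 60 81 93
f 81 67 96
f 93 96 70
f 81 96 93
f 60 93 97
f 93 70 101
f 97 101 71
f 93 101 97
f 61 77 88
f 77 65 91
f 88 91 69
f 77 91 88
f 65 100 78
f 100 71 99
f 78 99 64
f 100 99 78
f 71 101 98
f 101 70 94
f 98 94 62
f 101 94 98
f 70 96 95
f 96 67 83
f 95 83 66
f 96 83 95
f 67 82 87
f 82 61 84
f 87 84 68
f 82 84 87
f 63 89 75
f 89 69 90
f 75 90 64
f 89 90 75
f 63 75 73
f 75 64 74
f 73 74 62
f 75 74 73
f 63 73 80
f 73 62 79
f 80 79 66
f 73 79 80
f 63 80 85
f 80 66 86
f 85 86 68
f 80 86 85
f 63 85 89
f 85 68 92
f 89 92 69
f 85 92 89
f 64 90 78
f 90 69 91
f 78 91 65
f 90 91 78
f 62 74 98
f 74 64 99
f 98 99 71
f 74 99 98
f 66 79 95
f 79 62 94
f 95 94 70
f 79 94 95
f 68 86 87
f 86 66 83
f 87 83 67
f 86 83 87
f 69 92 88
f 92 68 84
f 88 84 61
f 92 84 88



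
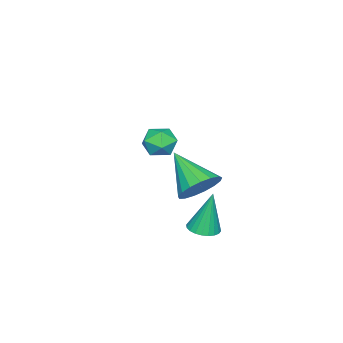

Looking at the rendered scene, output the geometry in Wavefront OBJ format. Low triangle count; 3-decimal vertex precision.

v 1.394 3.04 1.395
v 1.953 3.372 2.114
v 0.766 1.52 2.585
v 1.548 3.59 2.179
v 1.108 3.682 2.063
v 0.733 3.626 1.794
v 0.51 3.437 1.434
v 0.49 3.156 1.065
v 0.676 2.848 0.771
v 1.027 2.585 0.621
v 1.463 2.426 0.647
v 1.882 2.407 0.845
v 2.19 2.533 1.169
v 2.316 2.776 1.544
v 2.23 3.078 1.886
v 0.727 2.831 -1.309
v 1.359 2.575 -1.206
v 0.533 3.129 0.629
v 1.413 2.837 -1.241
v 1.363 3.097 -1.286
v 1.215 3.317 -1.335
v 0.993 3.463 -1.38
v 0.731 3.513 -1.413
v 0.468 3.459 -1.431
v 0.244 3.309 -1.431
v 0.094 3.086 -1.411
v 0.04 2.825 -1.376
v 0.09 2.564 -1.331
v 0.238 2.344 -1.283
v 0.46 2.198 -1.238
v 0.722 2.149 -1.204
v 0.985 2.203 -1.186
v 1.209 2.353 -1.187
v -3.594 -1.166 -0.526
v -3.074 -1.853 -0.48
v -4.326 -1.647 0.56
v -3.806 -2.334 0.606
v -3.506 -1.552 0.812
v -3.054 -1.255 0.141
v -4.346 -2.245 -0.061
v -3.894 -1.948 -0.732
v -3.539 -2.52 -0.193
v -3.02 -2.091 0.347
v -4.38 -1.409 -0.267
v -3.861 -0.98 0.273
f 2 1 4
f 2 4 3
f 4 1 5
f 4 5 3
f 5 1 6
f 5 6 3
f 6 1 7
f 6 7 3
f 7 1 8
f 7 8 3
f 8 1 9
f 8 9 3
f 9 1 10
f 9 10 3
f 10 1 11
f 10 11 3
f 11 1 12
f 11 12 3
f 12 1 13
f 12 13 3
f 13 1 14
f 13 14 3
f 14 1 15
f 14 15 3
f 15 1 2
f 15 2 3
f 17 16 19
f 17 19 18
f 19 16 20
f 19 20 18
f 20 16 21
f 20 21 18
f 21 16 22
f 21 22 18
f 22 16 23
f 22 23 18
f 23 16 24
f 23 24 18
f 24 16 25
f 24 25 18
f 25 16 26
f 25 26 18
f 26 16 27
f 26 27 18
f 27 16 28
f 27 28 18
f 28 16 29
f 28 29 18
f 29 16 30
f 29 30 18
f 30 16 31
f 30 31 18
f 31 16 32
f 31 32 18
f 32 16 33
f 32 33 18
f 33 16 17
f 33 17 18
f 34 45 39
f 34 39 35
f 34 35 41
f 34 41 44
f 34 44 45
f 35 39 43
f 39 45 38
f 45 44 36
f 44 41 40
f 41 35 42
f 37 43 38
f 37 38 36
f 37 36 40
f 37 40 42
f 37 42 43
f 38 43 39
f 36 38 45
f 40 36 44
f 42 40 41
f 43 42 35



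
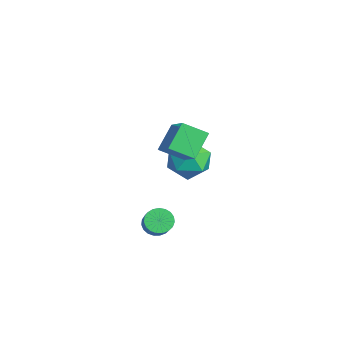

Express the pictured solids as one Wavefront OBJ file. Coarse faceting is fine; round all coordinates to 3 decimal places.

v -2.779 2.072 -0.899
v -2.232 2.57 -0.065
v -1.308 2.19 -1.935
v -0.761 2.688 -1.101
v -1.04 1.612 -1.021
v -1.949 1.539 -0.38
v -1.591 3.221 -1.62
v -2.5 3.148 -0.979
v -1.498 3.28 -0.511
v -1.157 2.285 -0.141
v -2.383 2.475 -1.859
v -2.042 1.48 -1.489
v 2.848 -0.353 -1.237
v 3.225 -0.583 -1.672
v 4.15 -0.717 -0.797
v 3.772 -0.487 -0.363
v 3.275 -0.33 -1.686
v 4.2 -0.465 -0.811
v 3.251 -0.081 -1.622
v 4.176 -0.216 -0.748
v 3.157 0.12 -1.492
v 4.082 -0.014 -0.617
v 3.01 0.24 -1.318
v 3.935 0.106 -0.443
v 2.834 0.258 -1.129
v 3.759 0.123 -0.255
v 2.661 0.17 -0.96
v 3.586 0.035 -0.085
v 2.52 -0.009 -0.838
v 3.445 -0.143 0.036
v 2.436 -0.247 -0.786
v 3.361 -0.381 0.089
v 2.423 -0.503 -0.811
v 3.348 -0.638 0.063
v 2.483 -0.733 -0.91
v 3.408 -0.868 -0.036
v 2.606 -0.898 -1.066
v 3.531 -1.032 -0.192
v 2.771 -0.968 -1.251
v 3.696 -1.102 -0.377
v 2.949 -0.932 -1.434
v 3.874 -1.066 -0.56
v 3.11 -0.795 -1.583
v 4.035 -0.93 -0.708
v -1.369 1.487 1.69
v 0.358 1.46 2.919
v -0.958 2.516 1.135
v 0.769 2.49 2.363
v -0.689 0.69 0.717
v 1.038 0.664 1.945
v -0.278 1.72 0.161
v 1.449 1.693 1.39
f 1 12 6
f 1 6 2
f 1 2 8
f 1 8 11
f 1 11 12
f 2 6 10
f 6 12 5
f 12 11 3
f 11 8 7
f 8 2 9
f 4 10 5
f 4 5 3
f 4 3 7
f 4 7 9
f 4 9 10
f 5 10 6
f 3 5 12
f 7 3 11
f 9 7 8
f 10 9 2
f 14 13 17
f 14 17 15
f 15 17 18
f 15 18 16
f 17 13 19
f 17 19 18
f 18 19 20
f 18 20 16
f 19 13 21
f 19 21 20
f 20 21 22
f 20 22 16
f 21 13 23
f 21 23 22
f 22 23 24
f 22 24 16
f 23 13 25
f 23 25 24
f 24 25 26
f 24 26 16
f 25 13 27
f 25 27 26
f 26 27 28
f 26 28 16
f 27 13 29
f 27 29 28
f 28 29 30
f 28 30 16
f 29 13 31
f 29 31 30
f 30 31 32
f 30 32 16
f 31 13 33
f 31 33 32
f 32 33 34
f 32 34 16
f 33 13 35
f 33 35 34
f 34 35 36
f 34 36 16
f 35 13 37
f 35 37 36
f 36 37 38
f 36 38 16
f 37 13 39
f 37 39 38
f 38 39 40
f 38 40 16
f 39 13 41
f 39 41 40
f 40 41 42
f 40 42 16
f 41 13 43
f 41 43 42
f 42 43 44
f 42 44 16
f 43 13 14
f 43 14 44
f 44 14 15
f 44 15 16
f 46 48 45
f 49 46 45
f 45 48 47
f 47 49 45
f 46 52 48
f 50 46 49
f 50 52 46
f 48 52 47
f 51 49 47
f 47 52 51
f 51 50 49
f 52 50 51



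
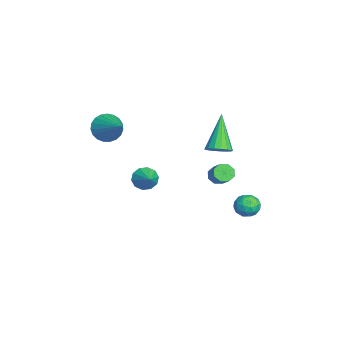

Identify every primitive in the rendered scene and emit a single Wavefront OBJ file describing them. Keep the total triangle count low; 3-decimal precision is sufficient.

v -0.486 3.581 -1.929
v -0.187 3.34 -2.507
v -1.013 2.6 -1.793
v -0.714 2.359 -2.371
v -0.33 2.476 -1.805
v -0.004 3.083 -1.889
v -1.196 2.857 -2.411
v -0.87 3.464 -2.495
v -0.626 2.893 -2.805
v -0.091 2.657 -2.431
v -1.109 3.283 -1.869
v -0.574 3.047 -1.495
v -0.29 3.547 -2.23
v -0.91 2.393 -2.07
v -0.684 2.462 -1.737
v -0.509 2.32 -2.077
v -0.183 3.396 -1.867
v -0.007 3.254 -2.207
v -0.091 2.746 -1.794
v -1.193 2.686 -2.093
v -1.017 2.544 -2.433
v -0.691 3.62 -2.223
v -0.516 3.478 -2.563
v -1.109 3.194 -2.506
v -0.372 3.142 -2.745
v -0.683 2.565 -2.665
v -0.965 2.858 -2.688
v -0.774 3.215 -2.738
v -0.058 3.004 -2.525
v -0.368 2.427 -2.445
v -0.142 2.496 -2.112
v 0.049 2.853 -2.162
v -0.316 2.741 -2.7
v -0.832 3.513 -1.855
v -1.142 2.936 -1.775
v -1.249 3.087 -2.138
v -1.058 3.444 -2.188
v -0.517 3.375 -1.635
v -0.828 2.798 -1.555
v -0.426 2.725 -1.562
v -0.235 3.082 -1.612
v -0.884 3.199 -1.6
v 0.282 1.499 0.629
v 0.568 1.684 0.236
v 1.404 1.886 0.938
v 1.118 1.701 1.331
v 0.351 1.967 0.413
v 1.187 2.169 1.115
v 0.094 1.976 0.716
v 0.929 2.177 1.419
v -0.053 1.705 0.969
v 0.783 1.907 1.671
v -0.004 1.314 1.022
v 0.832 1.516 1.724
v 0.213 1.031 0.845
v 1.049 1.233 1.547
v 0.471 1.023 0.541
v 1.306 1.224 1.244
v 0.617 1.293 0.289
v 1.453 1.495 0.991
v -3.398 -3.468 1.783
v -2.897 -3.663 1.138
v -1.942 -2.812 2.717
v -2.993 -3.336 1.059
v -3.16 -3.033 1.105
v -3.368 -2.805 1.269
v -3.581 -2.691 1.522
v -3.762 -2.712 1.819
v -3.881 -2.864 2.111
v -3.916 -3.12 2.346
v -3.861 -3.436 2.483
v -3.727 -3.758 2.5
v -3.535 -4.03 2.393
v -3.32 -4.205 2.18
v -3.119 -4.252 1.899
v -2.965 -4.164 1.597
v -2.887 -3.955 1.328
v -1.052 1.633 1.484
v -0.52 1.698 1.887
v -2.348 1.887 3.156
v -0.583 1.998 1.792
v -0.753 2.214 1.628
v -0.991 2.298 1.43
v -1.244 2.228 1.245
v -1.452 2.023 1.115
v -1.569 1.728 1.069
v -1.568 1.411 1.118
v -1.448 1.145 1.252
v -1.238 0.99 1.438
v -0.985 0.983 1.635
v -0.748 1.125 1.798
v -0.58 1.383 1.888
v -4.026 -1.65 -2.303
v -3.67 -1.799 -2.875
v -3.034 -1.45 -1.737
v -3.752 -1.381 -2.877
v -3.94 -1.065 -2.66
v -4.16 -0.973 -2.307
v -4.329 -1.139 -1.952
v -4.383 -1.5 -1.732
v -4.3 -1.918 -1.73
v -4.112 -2.234 -1.947
v -3.892 -2.326 -2.3
v -3.723 -2.16 -2.655
f 1 38 17
f 38 12 41
f 17 41 6
f 38 41 17
f 1 17 13
f 17 6 18
f 13 18 2
f 17 18 13
f 1 13 22
f 13 2 23
f 22 23 8
f 13 23 22
f 1 22 34
f 22 8 37
f 34 37 11
f 22 37 34
f 1 34 38
f 34 11 42
f 38 42 12
f 34 42 38
f 2 18 29
f 18 6 32
f 29 32 10
f 18 32 29
f 6 41 19
f 41 12 40
f 19 40 5
f 41 40 19
f 12 42 39
f 42 11 35
f 39 35 3
f 42 35 39
f 11 37 36
f 37 8 24
f 36 24 7
f 37 24 36
f 8 23 28
f 23 2 25
f 28 25 9
f 23 25 28
f 4 30 16
f 30 10 31
f 16 31 5
f 30 31 16
f 4 16 14
f 16 5 15
f 14 15 3
f 16 15 14
f 4 14 21
f 14 3 20
f 21 20 7
f 14 20 21
f 4 21 26
f 21 7 27
f 26 27 9
f 21 27 26
f 4 26 30
f 26 9 33
f 30 33 10
f 26 33 30
f 5 31 19
f 31 10 32
f 19 32 6
f 31 32 19
f 3 15 39
f 15 5 40
f 39 40 12
f 15 40 39
f 7 20 36
f 20 3 35
f 36 35 11
f 20 35 36
f 9 27 28
f 27 7 24
f 28 24 8
f 27 24 28
f 10 33 29
f 33 9 25
f 29 25 2
f 33 25 29
f 44 43 47
f 44 47 45
f 45 47 48
f 45 48 46
f 47 43 49
f 47 49 48
f 48 49 50
f 48 50 46
f 49 43 51
f 49 51 50
f 50 51 52
f 50 52 46
f 51 43 53
f 51 53 52
f 52 53 54
f 52 54 46
f 53 43 55
f 53 55 54
f 54 55 56
f 54 56 46
f 55 43 57
f 55 57 56
f 56 57 58
f 56 58 46
f 57 43 59
f 57 59 58
f 58 59 60
f 58 60 46
f 59 43 44
f 59 44 60
f 60 44 45
f 60 45 46
f 62 61 64
f 62 64 63
f 64 61 65
f 64 65 63
f 65 61 66
f 65 66 63
f 66 61 67
f 66 67 63
f 67 61 68
f 67 68 63
f 68 61 69
f 68 69 63
f 69 61 70
f 69 70 63
f 70 61 71
f 70 71 63
f 71 61 72
f 71 72 63
f 72 61 73
f 72 73 63
f 73 61 74
f 73 74 63
f 74 61 75
f 74 75 63
f 75 61 76
f 75 76 63
f 76 61 77
f 76 77 63
f 77 61 62
f 77 62 63
f 79 78 81
f 79 81 80
f 81 78 82
f 81 82 80
f 82 78 83
f 82 83 80
f 83 78 84
f 83 84 80
f 84 78 85
f 84 85 80
f 85 78 86
f 85 86 80
f 86 78 87
f 86 87 80
f 87 78 88
f 87 88 80
f 88 78 89
f 88 89 80
f 89 78 90
f 89 90 80
f 90 78 91
f 90 91 80
f 91 78 92
f 91 92 80
f 92 78 79
f 92 79 80
f 94 93 96
f 94 96 95
f 96 93 97
f 96 97 95
f 97 93 98
f 97 98 95
f 98 93 99
f 98 99 95
f 99 93 100
f 99 100 95
f 100 93 101
f 100 101 95
f 101 93 102
f 101 102 95
f 102 93 103
f 102 103 95
f 103 93 104
f 103 104 95
f 104 93 94
f 104 94 95



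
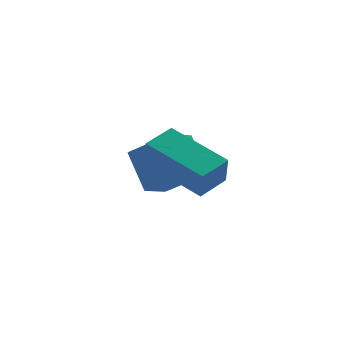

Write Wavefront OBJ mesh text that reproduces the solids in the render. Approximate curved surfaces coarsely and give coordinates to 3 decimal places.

v 0.801 0.13 1.799
v 0.409 1.046 2.769
v 1.38 0.808 1.392
v 0.988 1.724 2.362
v 1.912 -0.304 2.658
v 1.52 0.612 3.628
v 2.491 0.374 2.251
v 2.099 1.29 3.221
v 0.753 -0.895 3.332
v 0.767 -1.273 4.225
v 1.429 -0.303 3.571
v 1.443 -0.681 4.464
v 2.057 -2.159 2.776
v 2.071 -2.537 3.669
v 2.733 -1.567 3.015
v 2.747 -1.945 3.908
f 2 4 1
f 5 2 1
f 1 4 3
f 3 5 1
f 2 8 4
f 6 2 5
f 6 8 2
f 4 8 3
f 7 5 3
f 3 8 7
f 7 6 5
f 8 6 7
f 10 12 9
f 13 10 9
f 9 12 11
f 11 13 9
f 10 16 12
f 14 10 13
f 14 16 10
f 12 16 11
f 15 13 11
f 11 16 15
f 15 14 13
f 16 14 15



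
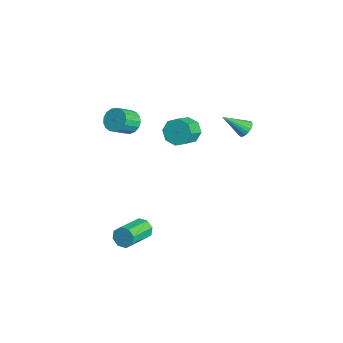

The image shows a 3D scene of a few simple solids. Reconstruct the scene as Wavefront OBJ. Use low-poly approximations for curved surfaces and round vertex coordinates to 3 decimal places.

v 2.112 -3.037 -2.288
v 2.536 -3.008 -2.894
v 3.752 -4.533 -2.117
v 3.328 -4.563 -1.512
v 2.715 -2.657 -2.487
v 3.932 -4.182 -1.71
v 2.541 -2.53 -1.963
v 3.757 -4.055 -1.186
v 2.115 -2.699 -1.63
v 3.332 -4.224 -0.853
v 1.688 -3.067 -1.683
v 2.904 -4.592 -0.906
v 1.508 -3.418 -2.09
v 2.725 -4.943 -1.313
v 1.683 -3.545 -2.614
v 2.899 -5.07 -1.837
v 2.108 -3.376 -2.947
v 3.325 -4.901 -2.17
v -3.809 -1.863 2.431
v -3.003 -1.756 2.152
v -2.545 -2.81 3.069
v -3.351 -2.917 3.349
v -3.033 -1.494 2.468
v -2.575 -2.548 3.385
v -3.241 -1.317 2.775
v -2.783 -2.37 3.693
v -3.579 -1.264 3.004
v -3.121 -2.318 3.922
v -3.97 -1.349 3.102
v -3.512 -2.403 4.019
v -4.324 -1.552 3.046
v -3.866 -2.605 3.963
v -4.56 -1.826 2.849
v -4.102 -2.879 3.766
v -4.624 -2.109 2.556
v -4.166 -3.162 3.474
v -4.501 -2.335 2.235
v -4.043 -3.388 3.153
v -4.22 -2.453 1.959
v -3.762 -3.507 2.877
v -3.844 -2.436 1.791
v -3.386 -3.49 2.708
v -3.461 -2.288 1.77
v -3.003 -3.342 2.687
v -3.157 -2.043 1.9
v -2.699 -3.096 2.817
v -0.784 4.507 2.476
v -0.471 4.799 2.952
v -1.256 3.173 3.604
v -0.715 4.903 2.974
v -0.97 4.94 2.91
v -1.194 4.901 2.77
v -1.346 4.794 2.58
v -1.402 4.638 2.372
v -1.35 4.459 2.182
v -1.201 4.289 2.043
v -0.979 4.156 1.978
v -0.724 4.084 2
v -0.479 4.085 2.104
v -0.287 4.159 2.273
v -0.18 4.294 2.476
v -0.179 4.465 2.68
v -0.281 4.644 2.848
v -3.383 1.681 0.951
v -2.723 2.386 1.12
v -1.937 1.463 1.898
v -2.597 0.759 1.729
v -3.262 2.366 1.641
v -2.476 1.444 2.419
v -3.872 1.946 1.758
v -3.086 1.024 2.536
v -4.195 1.37 1.402
v -3.41 0.448 2.181
v -4.043 0.977 0.782
v -3.257 0.054 1.56
v -3.504 0.996 0.261
v -2.718 0.074 1.039
v -2.894 1.416 0.144
v -2.108 0.494 0.922
v -2.57 1.992 0.499
v -1.785 1.07 1.278
f 2 1 5
f 2 5 3
f 3 5 6
f 3 6 4
f 5 1 7
f 5 7 6
f 6 7 8
f 6 8 4
f 7 1 9
f 7 9 8
f 8 9 10
f 8 10 4
f 9 1 11
f 9 11 10
f 10 11 12
f 10 12 4
f 11 1 13
f 11 13 12
f 12 13 14
f 12 14 4
f 13 1 15
f 13 15 14
f 14 15 16
f 14 16 4
f 15 1 17
f 15 17 16
f 16 17 18
f 16 18 4
f 17 1 2
f 17 2 18
f 18 2 3
f 18 3 4
f 20 19 23
f 20 23 21
f 21 23 24
f 21 24 22
f 23 19 25
f 23 25 24
f 24 25 26
f 24 26 22
f 25 19 27
f 25 27 26
f 26 27 28
f 26 28 22
f 27 19 29
f 27 29 28
f 28 29 30
f 28 30 22
f 29 19 31
f 29 31 30
f 30 31 32
f 30 32 22
f 31 19 33
f 31 33 32
f 32 33 34
f 32 34 22
f 33 19 35
f 33 35 34
f 34 35 36
f 34 36 22
f 35 19 37
f 35 37 36
f 36 37 38
f 36 38 22
f 37 19 39
f 37 39 38
f 38 39 40
f 38 40 22
f 39 19 41
f 39 41 40
f 40 41 42
f 40 42 22
f 41 19 43
f 41 43 42
f 42 43 44
f 42 44 22
f 43 19 45
f 43 45 44
f 44 45 46
f 44 46 22
f 45 19 20
f 45 20 46
f 46 20 21
f 46 21 22
f 48 47 50
f 48 50 49
f 50 47 51
f 50 51 49
f 51 47 52
f 51 52 49
f 52 47 53
f 52 53 49
f 53 47 54
f 53 54 49
f 54 47 55
f 54 55 49
f 55 47 56
f 55 56 49
f 56 47 57
f 56 57 49
f 57 47 58
f 57 58 49
f 58 47 59
f 58 59 49
f 59 47 60
f 59 60 49
f 60 47 61
f 60 61 49
f 61 47 62
f 61 62 49
f 62 47 63
f 62 63 49
f 63 47 48
f 63 48 49
f 65 64 68
f 65 68 66
f 66 68 69
f 66 69 67
f 68 64 70
f 68 70 69
f 69 70 71
f 69 71 67
f 70 64 72
f 70 72 71
f 71 72 73
f 71 73 67
f 72 64 74
f 72 74 73
f 73 74 75
f 73 75 67
f 74 64 76
f 74 76 75
f 75 76 77
f 75 77 67
f 76 64 78
f 76 78 77
f 77 78 79
f 77 79 67
f 78 64 80
f 78 80 79
f 79 80 81
f 79 81 67
f 80 64 65
f 80 65 81
f 81 65 66
f 81 66 67



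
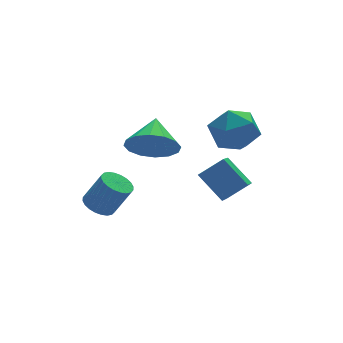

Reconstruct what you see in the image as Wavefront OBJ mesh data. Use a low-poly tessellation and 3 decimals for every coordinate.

v -0.824 -0.19 -1.723
v 0.032 -0.476 -2.13
v -0.176 0.83 -1.077
v -0.166 -0.14 -2.461
v -0.541 0.183 -2.595
v -0.991 0.406 -2.496
v -1.397 0.47 -2.189
v -1.649 0.357 -1.757
v -1.68 0.097 -1.317
v -1.482 -0.24 -0.985
v -1.107 -0.563 -0.851
v -0.657 -0.786 -0.951
v -0.251 -0.849 -1.257
v 0.001 -0.736 -1.689
v 0.042 -3.609 -2.639
v 0.896 -3.784 -2.019
v -0.373 -2.675 -1.804
v 0.481 -2.85 -1.184
v 0.699 -2.73 -3.296
v 1.553 -2.905 -2.676
v 0.284 -1.796 -2.461
v 1.138 -1.971 -1.841
v -2.827 -0.086 -4.154
v -2.262 0.031 -4.406
v -1.687 -0.276 -3.258
v -2.253 -0.394 -3.006
v -2.322 0.252 -4.317
v -1.747 -0.055 -3.169
v -2.458 0.422 -4.203
v -1.884 0.115 -3.055
v -2.651 0.514 -4.081
v -2.077 0.207 -2.934
v -2.871 0.515 -3.971
v -2.296 0.208 -2.823
v -3.084 0.424 -3.889
v -2.509 0.117 -2.741
v -3.258 0.256 -3.847
v -2.683 -0.052 -2.699
v -3.367 0.035 -3.851
v -2.792 -0.272 -2.704
v -3.393 -0.204 -3.902
v -2.818 -0.511 -2.754
v -3.333 -0.425 -3.991
v -2.758 -0.732 -2.843
v -3.196 -0.595 -4.105
v -2.622 -0.902 -2.957
v -3.003 -0.687 -4.226
v -2.429 -0.994 -3.079
v -2.784 -0.688 -4.337
v -2.209 -0.995 -3.189
v -2.571 -0.597 -4.419
v -1.996 -0.904 -3.271
v -2.397 -0.428 -4.461
v -1.822 -0.736 -3.313
v -2.288 -0.208 -4.456
v -1.713 -0.515 -3.309
v 0.612 -1.456 -0.373
v 1.09 -1.229 -1.208
v 1.77 -2.491 0.008
v 2.248 -2.264 -0.827
v 2.181 -1.599 -0.099
v 1.466 -0.959 -0.334
v 1.394 -2.761 -0.866
v 0.679 -2.121 -1.101
v 1.573 -2.035 -1.512
v 2.06 -1.317 -1.039
v 0.8 -2.403 -0.161
v 1.287 -1.685 0.312
f 2 1 4
f 2 4 3
f 4 1 5
f 4 5 3
f 5 1 6
f 5 6 3
f 6 1 7
f 6 7 3
f 7 1 8
f 7 8 3
f 8 1 9
f 8 9 3
f 9 1 10
f 9 10 3
f 10 1 11
f 10 11 3
f 11 1 12
f 11 12 3
f 12 1 13
f 12 13 3
f 13 1 14
f 13 14 3
f 14 1 2
f 14 2 3
f 16 18 15
f 19 16 15
f 15 18 17
f 17 19 15
f 16 22 18
f 20 16 19
f 20 22 16
f 18 22 17
f 21 19 17
f 17 22 21
f 21 20 19
f 22 20 21
f 24 23 27
f 24 27 25
f 25 27 28
f 25 28 26
f 27 23 29
f 27 29 28
f 28 29 30
f 28 30 26
f 29 23 31
f 29 31 30
f 30 31 32
f 30 32 26
f 31 23 33
f 31 33 32
f 32 33 34
f 32 34 26
f 33 23 35
f 33 35 34
f 34 35 36
f 34 36 26
f 35 23 37
f 35 37 36
f 36 37 38
f 36 38 26
f 37 23 39
f 37 39 38
f 38 39 40
f 38 40 26
f 39 23 41
f 39 41 40
f 40 41 42
f 40 42 26
f 41 23 43
f 41 43 42
f 42 43 44
f 42 44 26
f 43 23 45
f 43 45 44
f 44 45 46
f 44 46 26
f 45 23 47
f 45 47 46
f 46 47 48
f 46 48 26
f 47 23 49
f 47 49 48
f 48 49 50
f 48 50 26
f 49 23 51
f 49 51 50
f 50 51 52
f 50 52 26
f 51 23 53
f 51 53 52
f 52 53 54
f 52 54 26
f 53 23 55
f 53 55 54
f 54 55 56
f 54 56 26
f 55 23 24
f 55 24 56
f 56 24 25
f 56 25 26
f 57 68 62
f 57 62 58
f 57 58 64
f 57 64 67
f 57 67 68
f 58 62 66
f 62 68 61
f 68 67 59
f 67 64 63
f 64 58 65
f 60 66 61
f 60 61 59
f 60 59 63
f 60 63 65
f 60 65 66
f 61 66 62
f 59 61 68
f 63 59 67
f 65 63 64
f 66 65 58



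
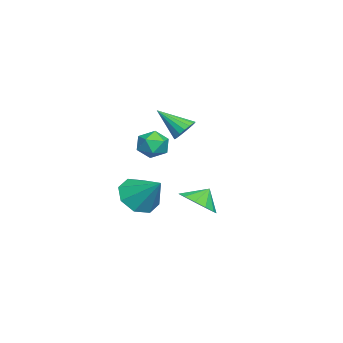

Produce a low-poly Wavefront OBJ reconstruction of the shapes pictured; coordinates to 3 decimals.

v 3.468 -2.253 -0.014
v 3.89 -1.683 -0.854
v 4.272 -1.127 1.154
v 3.137 -1.393 -0.615
v 2.577 -1.607 -0.023
v 2.54 -2.199 0.574
v 3.045 -2.823 0.827
v 3.798 -3.113 0.588
v 4.358 -2.899 -0.004
v 4.396 -2.307 -0.602
v -2.559 -1.112 1.928
v -1.894 -1.021 2.215
v -2.861 -2.508 3.072
v -2.098 -0.816 2.411
v -2.408 -0.679 2.497
v -2.753 -0.641 2.452
v -3.053 -0.711 2.287
v -3.24 -0.873 2.04
v -3.271 -1.089 1.768
v -3.139 -1.311 1.532
v -2.874 -1.487 1.387
v -2.537 -1.577 1.366
v -2.205 -1.56 1.474
v -1.954 -1.441 1.686
v -1.842 -1.246 1.954
v 0.603 -1.383 2.492
v 1.45 -1.437 2.645
v 0.63 -2.643 1.895
v 1.477 -2.697 2.048
v 0.918 -2.725 2.704
v 0.901 -1.946 3.073
v 1.179 -2.134 1.467
v 1.162 -1.355 1.836
v 1.806 -1.901 2.011
v 1.645 -2.267 2.776
v 0.435 -1.813 1.764
v 0.274 -2.179 2.529
v 1.956 0.137 -0.942
v 2.852 0.645 -0.798
v 1.544 0.643 -0.158
v 2.538 0.967 -1.173
v 2.038 1.026 -1.474
v 1.513 0.802 -1.606
v 1.128 0.367 -1.527
v 1.007 -0.141 -1.262
v 1.187 -0.561 -0.895
v 1.611 -0.76 -0.543
v 2.145 -0.674 -0.318
v 2.619 -0.331 -0.29
v 2.883 0.161 -0.469
f 2 1 4
f 2 4 3
f 4 1 5
f 4 5 3
f 5 1 6
f 5 6 3
f 6 1 7
f 6 7 3
f 7 1 8
f 7 8 3
f 8 1 9
f 8 9 3
f 9 1 10
f 9 10 3
f 10 1 2
f 10 2 3
f 12 11 14
f 12 14 13
f 14 11 15
f 14 15 13
f 15 11 16
f 15 16 13
f 16 11 17
f 16 17 13
f 17 11 18
f 17 18 13
f 18 11 19
f 18 19 13
f 19 11 20
f 19 20 13
f 20 11 21
f 20 21 13
f 21 11 22
f 21 22 13
f 22 11 23
f 22 23 13
f 23 11 24
f 23 24 13
f 24 11 25
f 24 25 13
f 25 11 12
f 25 12 13
f 26 37 31
f 26 31 27
f 26 27 33
f 26 33 36
f 26 36 37
f 27 31 35
f 31 37 30
f 37 36 28
f 36 33 32
f 33 27 34
f 29 35 30
f 29 30 28
f 29 28 32
f 29 32 34
f 29 34 35
f 30 35 31
f 28 30 37
f 32 28 36
f 34 32 33
f 35 34 27
f 39 38 41
f 39 41 40
f 41 38 42
f 41 42 40
f 42 38 43
f 42 43 40
f 43 38 44
f 43 44 40
f 44 38 45
f 44 45 40
f 45 38 46
f 45 46 40
f 46 38 47
f 46 47 40
f 47 38 48
f 47 48 40
f 48 38 49
f 48 49 40
f 49 38 50
f 49 50 40
f 50 38 39
f 50 39 40



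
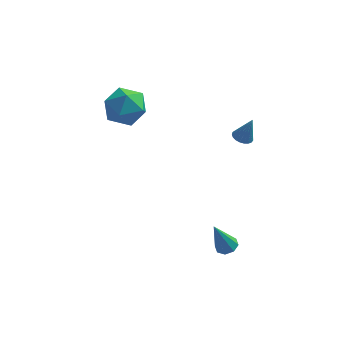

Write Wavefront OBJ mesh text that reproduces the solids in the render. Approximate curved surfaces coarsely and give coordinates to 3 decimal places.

v 2.186 2.824 1.043
v 2.63 2.553 0.896
v 2.634 2.856 2.337
v 2.694 2.766 0.869
v 2.67 2.989 0.871
v 2.563 3.184 0.903
v 2.391 3.316 0.96
v 2.183 3.363 1.03
v 1.975 3.317 1.103
v 1.805 3.185 1.166
v 1.7 2.991 1.207
v 1.679 2.768 1.22
v 1.746 2.554 1.202
v 1.889 2.387 1.157
v 2.083 2.296 1.092
v 2.295 2.295 1.018
v 2.489 2.386 0.949
v 1.77 -0.566 -4.221
v 2.143 -1.021 -4.179
v 1.17 -0.894 -2.459
v 2.328 -0.632 -4.043
v 2.186 -0.204 -4.012
v 1.8 0.011 -4.103
v 1.396 -0.111 -4.264
v 1.211 -0.5 -4.399
v 1.353 -0.928 -4.43
v 1.739 -1.143 -4.339
v -4.403 3.833 2.161
v -3.335 4.351 2.18
v -3.605 2.169 2.7
v -2.537 2.687 2.719
v -3.354 2.982 3.529
v -3.848 4.01 3.196
v -3.092 2.51 1.684
v -3.586 3.538 1.351
v -2.524 3.534 1.885
v -2.686 3.826 3.026
v -4.254 2.694 1.854
v -4.416 2.986 2.995
f 2 1 4
f 2 4 3
f 4 1 5
f 4 5 3
f 5 1 6
f 5 6 3
f 6 1 7
f 6 7 3
f 7 1 8
f 7 8 3
f 8 1 9
f 8 9 3
f 9 1 10
f 9 10 3
f 10 1 11
f 10 11 3
f 11 1 12
f 11 12 3
f 12 1 13
f 12 13 3
f 13 1 14
f 13 14 3
f 14 1 15
f 14 15 3
f 15 1 16
f 15 16 3
f 16 1 17
f 16 17 3
f 17 1 2
f 17 2 3
f 19 18 21
f 19 21 20
f 21 18 22
f 21 22 20
f 22 18 23
f 22 23 20
f 23 18 24
f 23 24 20
f 24 18 25
f 24 25 20
f 25 18 26
f 25 26 20
f 26 18 27
f 26 27 20
f 27 18 19
f 27 19 20
f 28 39 33
f 28 33 29
f 28 29 35
f 28 35 38
f 28 38 39
f 29 33 37
f 33 39 32
f 39 38 30
f 38 35 34
f 35 29 36
f 31 37 32
f 31 32 30
f 31 30 34
f 31 34 36
f 31 36 37
f 32 37 33
f 30 32 39
f 34 30 38
f 36 34 35
f 37 36 29



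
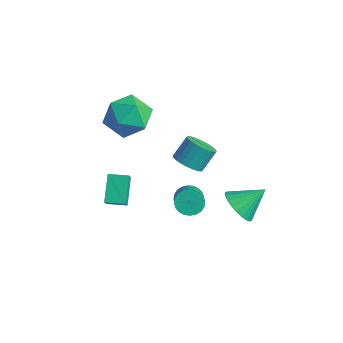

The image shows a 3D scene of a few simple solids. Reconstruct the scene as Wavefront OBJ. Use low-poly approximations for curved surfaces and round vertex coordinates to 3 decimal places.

v 1.625 -0.095 -1.739
v 2.155 0.102 -2.099
v 3.484 -0.988 -0.742
v 2.955 -1.185 -0.381
v 2.136 0.296 -1.925
v 3.466 -0.794 -0.568
v 2.04 0.431 -1.723
v 3.37 -0.659 -0.366
v 1.881 0.485 -1.523
v 3.21 -0.604 -0.166
v 1.683 0.452 -1.356
v 3.012 -0.638 0.001
v 1.476 0.335 -1.247
v 2.805 -0.755 0.11
v 1.292 0.152 -1.213
v 2.621 -0.937 0.144
v 1.158 -0.068 -1.259
v 2.487 -1.158 0.098
v 1.096 -0.292 -1.378
v 2.425 -1.382 -0.021
v 1.114 -0.486 -1.552
v 2.444 -1.576 -0.195
v 1.21 -0.621 -1.754
v 2.54 -1.711 -0.397
v 1.37 -0.676 -1.954
v 2.699 -1.765 -0.597
v 1.568 -0.642 -2.121
v 2.897 -1.732 -0.764
v 1.775 -0.525 -2.23
v 3.104 -1.615 -0.873
v 1.959 -0.343 -2.264
v 3.288 -1.432 -0.907
v 2.093 -0.122 -2.218
v 3.422 -1.212 -0.861
v -1.53 0.466 2.069
v -0.87 -0.54 1.813
v -3.21 -0.58 1.847
v -2.55 -1.586 1.591
v -2.54 -1.118 2.729
v -1.503 -0.471 2.866
v -2.577 -0.649 0.794
v -1.54 -0.002 0.931
v -1.517 -1.229 1.025
v -1.495 -1.519 2.22
v -2.585 0.399 1.44
v -2.563 0.109 2.635
v 1.898 2.618 -3.85
v 2.487 1.978 -3.421
v 2.442 3.762 -2.89
v 2.708 2.106 -3.7
v 2.806 2.313 -4.002
v 2.766 2.566 -4.28
v 2.593 2.827 -4.493
v 2.315 3.056 -4.609
v 1.973 3.218 -4.608
v 1.62 3.289 -4.493
v 1.309 3.258 -4.279
v 1.087 3.129 -4
v 0.99 2.923 -3.699
v 1.03 2.67 -3.42
v 1.202 2.409 -3.207
v 1.481 2.18 -3.092
v 1.823 2.017 -3.092
v 2.176 1.946 -3.208
v -1.964 -1.717 -1.739
v -1.59 -2.096 -1.115
v -1.271 -1.052 -1.75
v -0.897 -1.432 -1.127
v -1.183 -2.548 -2.713
v -0.809 -2.928 -2.09
v -0.49 -1.884 -2.725
v -0.116 -2.263 -2.101
v -1.312 2.328 -2.783
v -0.551 2.506 -2.954
v -0.528 3.331 -1.989
v -1.288 3.152 -1.817
v -0.704 2.715 -3.129
v -0.68 3.54 -2.164
v -0.949 2.865 -3.251
v -0.925 3.69 -2.286
v -1.249 2.933 -3.302
v -1.226 3.758 -2.336
v -1.559 2.909 -3.273
v -1.536 3.734 -2.308
v -1.831 2.796 -3.17
v -1.808 3.621 -2.205
v -2.025 2.612 -3.008
v -2.001 3.437 -2.043
v -2.109 2.385 -2.812
v -2.086 3.21 -1.847
v -2.072 2.149 -2.611
v -2.049 2.974 -1.646
v -1.92 1.94 -2.436
v -1.896 2.765 -1.471
v -1.675 1.79 -2.314
v -1.651 2.615 -1.349
v -1.374 1.722 -2.264
v -1.351 2.547 -1.298
v -1.064 1.746 -2.292
v -1.041 2.571 -1.327
v -0.792 1.859 -2.395
v -0.769 2.684 -1.43
v -0.599 2.043 -2.557
v -0.575 2.868 -1.592
v -0.514 2.27 -2.753
v -0.491 3.095 -1.788
f 2 1 5
f 2 5 3
f 3 5 6
f 3 6 4
f 5 1 7
f 5 7 6
f 6 7 8
f 6 8 4
f 7 1 9
f 7 9 8
f 8 9 10
f 8 10 4
f 9 1 11
f 9 11 10
f 10 11 12
f 10 12 4
f 11 1 13
f 11 13 12
f 12 13 14
f 12 14 4
f 13 1 15
f 13 15 14
f 14 15 16
f 14 16 4
f 15 1 17
f 15 17 16
f 16 17 18
f 16 18 4
f 17 1 19
f 17 19 18
f 18 19 20
f 18 20 4
f 19 1 21
f 19 21 20
f 20 21 22
f 20 22 4
f 21 1 23
f 21 23 22
f 22 23 24
f 22 24 4
f 23 1 25
f 23 25 24
f 24 25 26
f 24 26 4
f 25 1 27
f 25 27 26
f 26 27 28
f 26 28 4
f 27 1 29
f 27 29 28
f 28 29 30
f 28 30 4
f 29 1 31
f 29 31 30
f 30 31 32
f 30 32 4
f 31 1 33
f 31 33 32
f 32 33 34
f 32 34 4
f 33 1 2
f 33 2 34
f 34 2 3
f 34 3 4
f 35 46 40
f 35 40 36
f 35 36 42
f 35 42 45
f 35 45 46
f 36 40 44
f 40 46 39
f 46 45 37
f 45 42 41
f 42 36 43
f 38 44 39
f 38 39 37
f 38 37 41
f 38 41 43
f 38 43 44
f 39 44 40
f 37 39 46
f 41 37 45
f 43 41 42
f 44 43 36
f 48 47 50
f 48 50 49
f 50 47 51
f 50 51 49
f 51 47 52
f 51 52 49
f 52 47 53
f 52 53 49
f 53 47 54
f 53 54 49
f 54 47 55
f 54 55 49
f 55 47 56
f 55 56 49
f 56 47 57
f 56 57 49
f 57 47 58
f 57 58 49
f 58 47 59
f 58 59 49
f 59 47 60
f 59 60 49
f 60 47 61
f 60 61 49
f 61 47 62
f 61 62 49
f 62 47 63
f 62 63 49
f 63 47 64
f 63 64 49
f 64 47 48
f 64 48 49
f 66 68 65
f 69 66 65
f 65 68 67
f 67 69 65
f 66 72 68
f 70 66 69
f 70 72 66
f 68 72 67
f 71 69 67
f 67 72 71
f 71 70 69
f 72 70 71
f 74 73 77
f 74 77 75
f 75 77 78
f 75 78 76
f 77 73 79
f 77 79 78
f 78 79 80
f 78 80 76
f 79 73 81
f 79 81 80
f 80 81 82
f 80 82 76
f 81 73 83
f 81 83 82
f 82 83 84
f 82 84 76
f 83 73 85
f 83 85 84
f 84 85 86
f 84 86 76
f 85 73 87
f 85 87 86
f 86 87 88
f 86 88 76
f 87 73 89
f 87 89 88
f 88 89 90
f 88 90 76
f 89 73 91
f 89 91 90
f 90 91 92
f 90 92 76
f 91 73 93
f 91 93 92
f 92 93 94
f 92 94 76
f 93 73 95
f 93 95 94
f 94 95 96
f 94 96 76
f 95 73 97
f 95 97 96
f 96 97 98
f 96 98 76
f 97 73 99
f 97 99 98
f 98 99 100
f 98 100 76
f 99 73 101
f 99 101 100
f 100 101 102
f 100 102 76
f 101 73 103
f 101 103 102
f 102 103 104
f 102 104 76
f 103 73 105
f 103 105 104
f 104 105 106
f 104 106 76
f 105 73 74
f 105 74 106
f 106 74 75
f 106 75 76

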